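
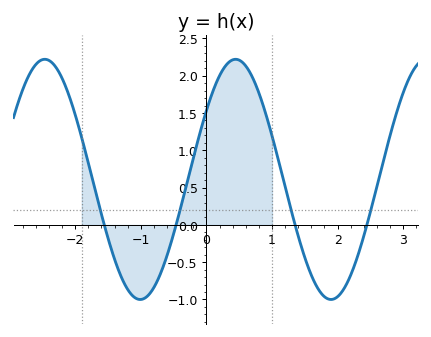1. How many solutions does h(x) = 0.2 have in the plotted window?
4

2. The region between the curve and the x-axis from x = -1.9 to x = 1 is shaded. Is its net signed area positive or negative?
positive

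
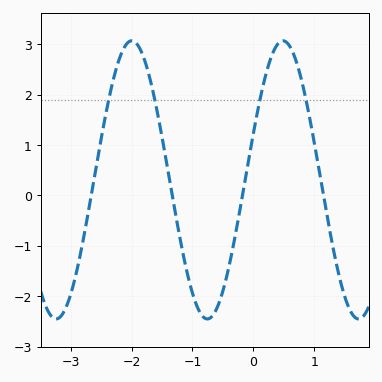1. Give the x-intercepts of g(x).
-2.66, -1.33, -0.179, 1.15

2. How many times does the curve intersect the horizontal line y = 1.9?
4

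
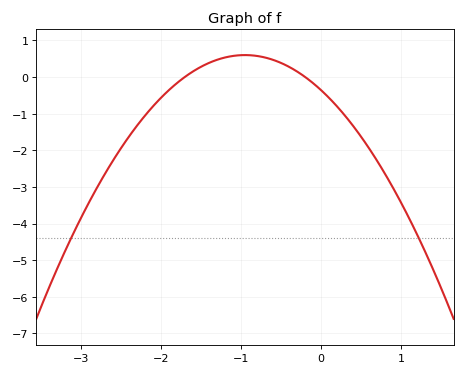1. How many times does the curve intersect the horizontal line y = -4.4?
2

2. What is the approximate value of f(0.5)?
-1.63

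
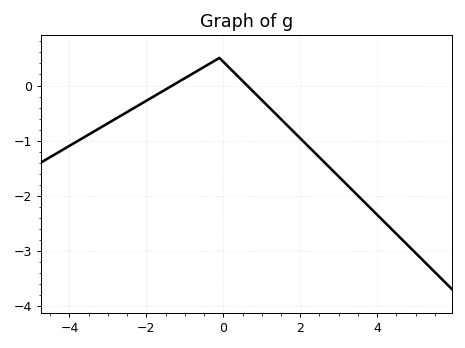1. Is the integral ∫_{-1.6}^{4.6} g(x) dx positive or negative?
negative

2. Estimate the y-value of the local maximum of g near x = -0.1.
0.5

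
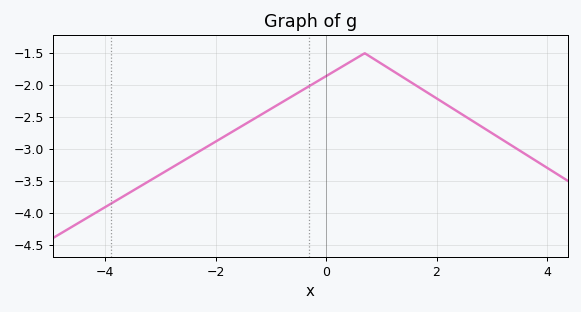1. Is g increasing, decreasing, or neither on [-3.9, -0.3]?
increasing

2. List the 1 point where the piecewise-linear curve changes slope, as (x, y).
(0.7, -1.5)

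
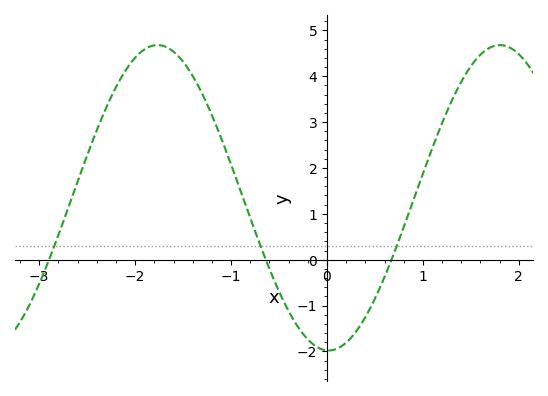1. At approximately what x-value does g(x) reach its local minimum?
0.018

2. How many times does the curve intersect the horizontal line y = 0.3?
3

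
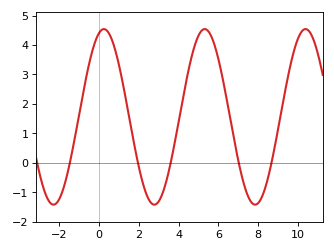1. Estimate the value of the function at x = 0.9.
3.6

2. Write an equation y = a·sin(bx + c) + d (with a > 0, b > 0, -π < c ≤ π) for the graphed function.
y = 2.98sin(1.24x + 1.27) + 1.56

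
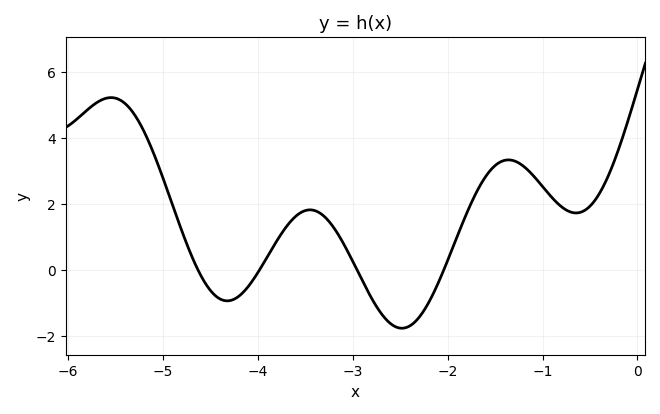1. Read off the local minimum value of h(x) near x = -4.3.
-0.937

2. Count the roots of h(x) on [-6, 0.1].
4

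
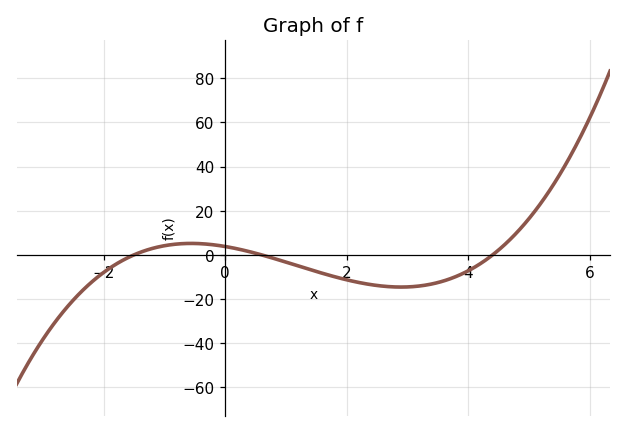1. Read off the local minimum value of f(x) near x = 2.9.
-14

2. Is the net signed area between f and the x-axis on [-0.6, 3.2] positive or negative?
negative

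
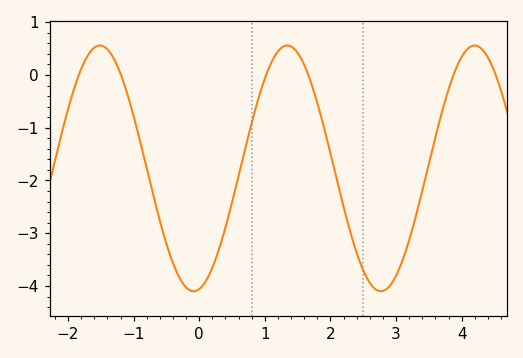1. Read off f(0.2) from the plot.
-3.65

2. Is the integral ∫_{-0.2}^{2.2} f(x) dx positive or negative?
negative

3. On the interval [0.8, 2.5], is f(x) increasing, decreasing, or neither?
neither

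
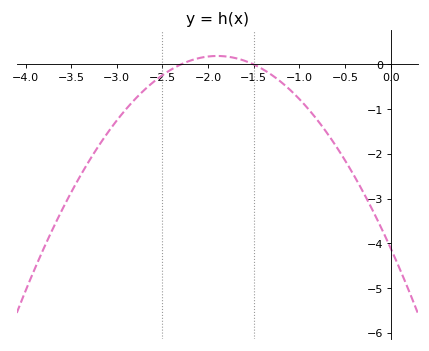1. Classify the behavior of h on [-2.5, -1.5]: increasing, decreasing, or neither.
neither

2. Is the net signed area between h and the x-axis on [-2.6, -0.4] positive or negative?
negative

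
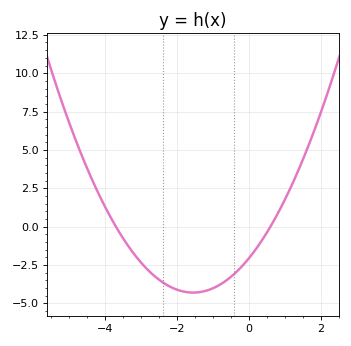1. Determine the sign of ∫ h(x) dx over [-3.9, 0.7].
negative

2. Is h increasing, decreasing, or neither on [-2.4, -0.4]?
neither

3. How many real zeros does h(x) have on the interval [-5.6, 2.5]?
2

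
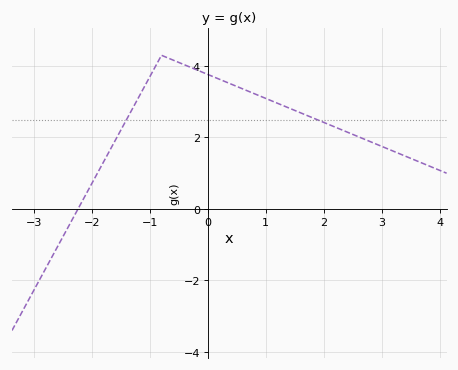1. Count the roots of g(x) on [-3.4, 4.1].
1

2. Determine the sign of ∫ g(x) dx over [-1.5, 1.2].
positive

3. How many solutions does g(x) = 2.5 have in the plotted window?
2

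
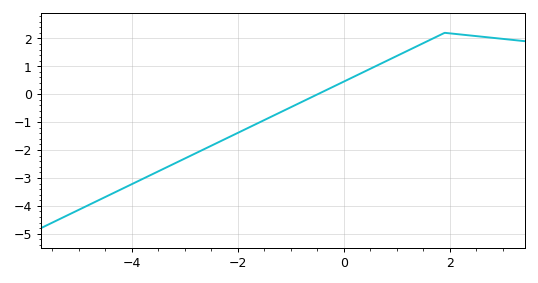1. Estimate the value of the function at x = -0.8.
-0.283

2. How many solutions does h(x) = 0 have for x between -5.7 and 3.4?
1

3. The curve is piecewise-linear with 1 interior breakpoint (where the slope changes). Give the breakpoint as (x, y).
(1.9, 2.2)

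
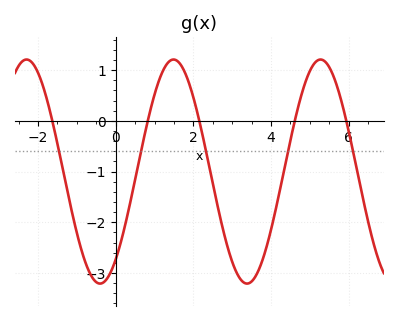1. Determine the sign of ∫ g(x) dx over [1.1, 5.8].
negative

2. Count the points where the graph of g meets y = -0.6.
5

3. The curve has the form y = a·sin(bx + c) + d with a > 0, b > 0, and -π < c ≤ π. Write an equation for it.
y = 2.21sin(1.7x - 0.9) - 1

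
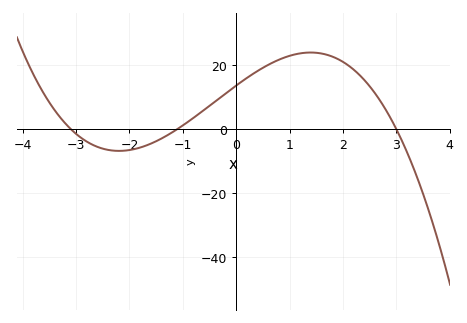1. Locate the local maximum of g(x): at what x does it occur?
1.4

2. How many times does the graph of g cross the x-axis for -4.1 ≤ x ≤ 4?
3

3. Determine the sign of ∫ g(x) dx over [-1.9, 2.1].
positive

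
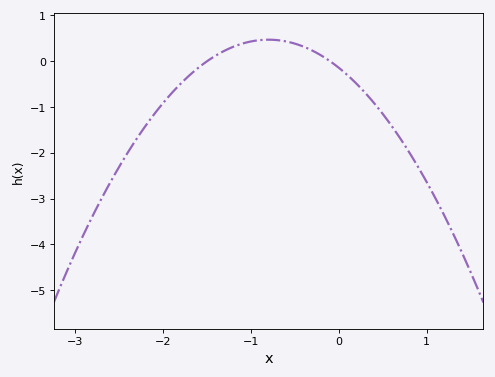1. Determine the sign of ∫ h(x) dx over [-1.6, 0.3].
positive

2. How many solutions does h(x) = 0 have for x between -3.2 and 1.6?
2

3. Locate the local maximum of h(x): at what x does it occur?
-0.8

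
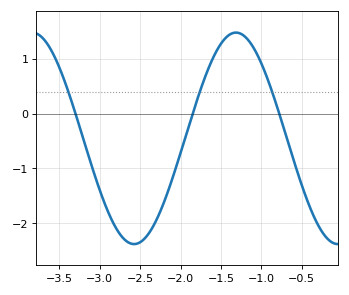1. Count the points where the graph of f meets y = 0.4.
3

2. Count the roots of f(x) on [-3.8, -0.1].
3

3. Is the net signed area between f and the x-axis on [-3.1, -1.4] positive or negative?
negative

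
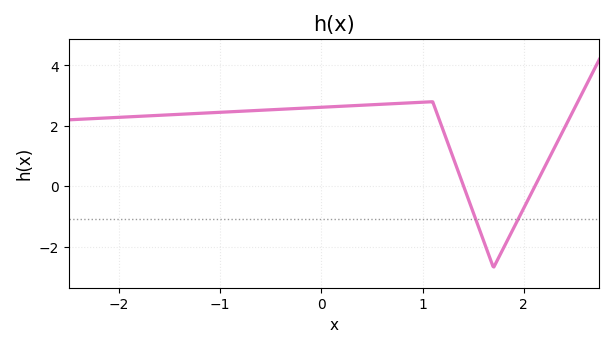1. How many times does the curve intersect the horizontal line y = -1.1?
2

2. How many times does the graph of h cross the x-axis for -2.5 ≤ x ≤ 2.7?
2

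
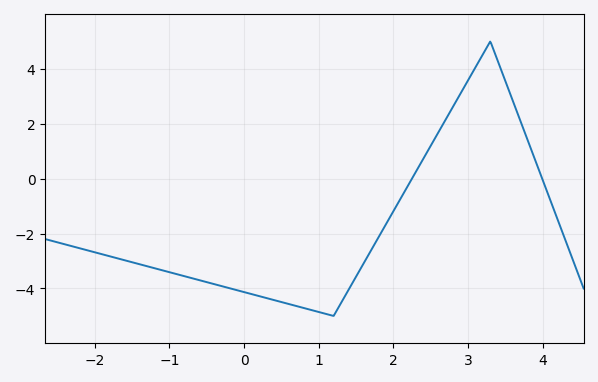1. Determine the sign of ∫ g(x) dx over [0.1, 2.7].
negative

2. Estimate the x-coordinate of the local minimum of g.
1.2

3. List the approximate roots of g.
2.2, 4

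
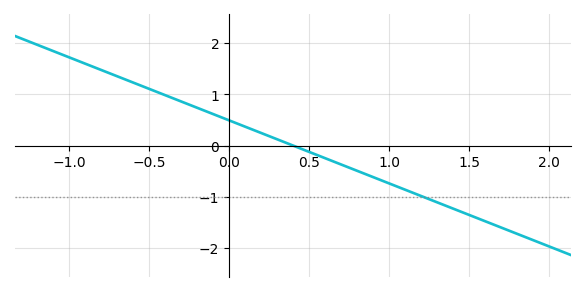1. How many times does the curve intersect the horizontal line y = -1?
1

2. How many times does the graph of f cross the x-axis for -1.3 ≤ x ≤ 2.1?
1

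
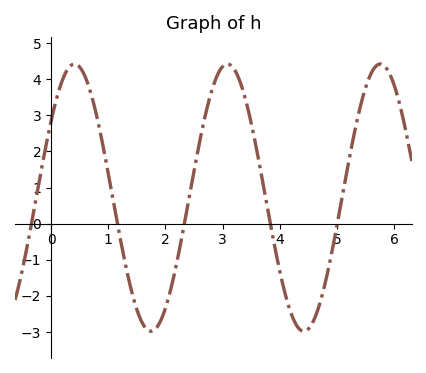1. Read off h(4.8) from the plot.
-1.6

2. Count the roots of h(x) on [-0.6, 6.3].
5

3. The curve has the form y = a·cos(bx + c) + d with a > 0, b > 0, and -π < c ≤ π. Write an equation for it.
y = 3.7cos(2.35x - 0.962) + 0.72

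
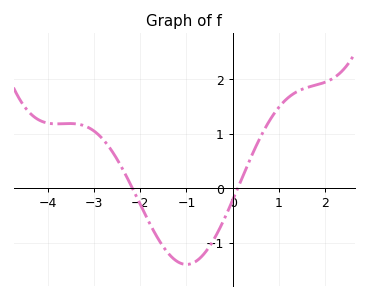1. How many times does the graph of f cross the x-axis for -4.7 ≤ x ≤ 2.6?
2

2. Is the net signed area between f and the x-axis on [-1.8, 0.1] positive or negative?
negative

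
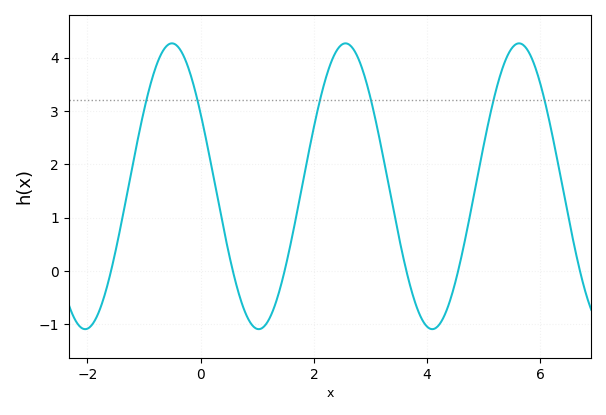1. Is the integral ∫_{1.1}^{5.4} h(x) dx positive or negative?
positive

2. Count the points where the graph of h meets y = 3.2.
6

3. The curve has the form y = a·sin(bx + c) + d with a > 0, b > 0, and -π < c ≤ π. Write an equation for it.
y = 2.68sin(2x + 2.6) + 1.59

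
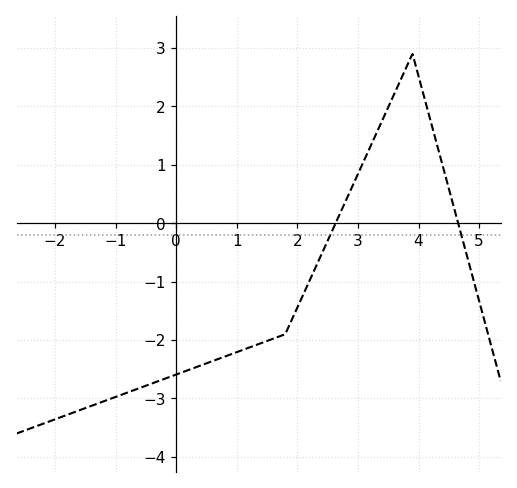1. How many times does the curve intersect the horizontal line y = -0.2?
2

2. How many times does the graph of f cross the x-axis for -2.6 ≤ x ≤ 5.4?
2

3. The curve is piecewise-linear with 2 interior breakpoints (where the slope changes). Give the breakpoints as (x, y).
(1.8, -1.9); (3.9, 2.9)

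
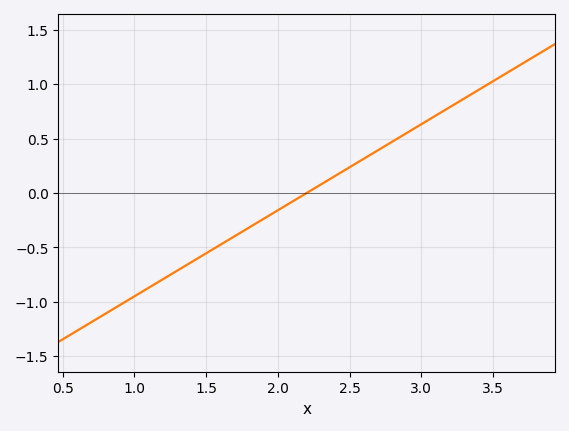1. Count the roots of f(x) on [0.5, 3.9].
1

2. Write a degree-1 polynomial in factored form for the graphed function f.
y = 0.79(x - 2.2)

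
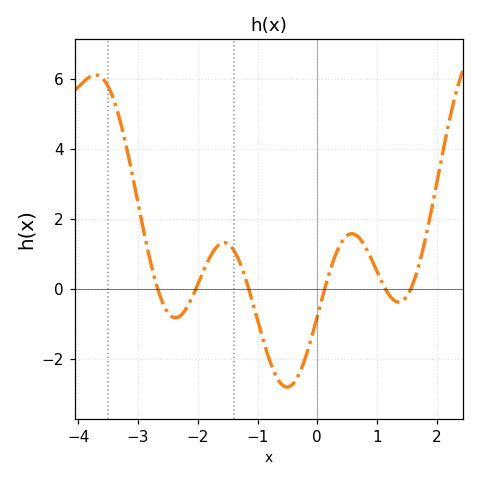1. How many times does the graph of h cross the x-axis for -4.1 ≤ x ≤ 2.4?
6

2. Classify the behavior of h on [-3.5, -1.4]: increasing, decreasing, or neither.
neither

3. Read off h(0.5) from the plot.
1.6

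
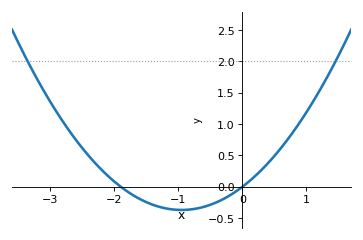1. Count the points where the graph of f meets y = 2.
2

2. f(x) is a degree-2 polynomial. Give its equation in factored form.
y = 0.41(x + 1.9)(x - 0)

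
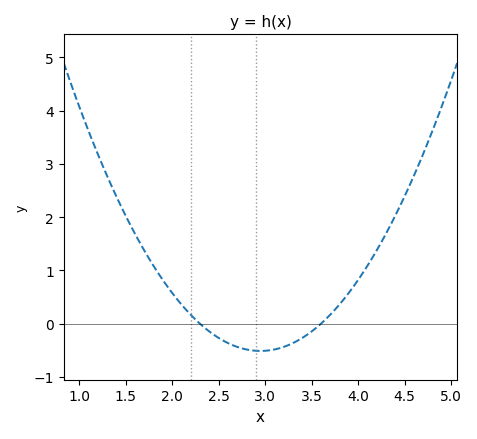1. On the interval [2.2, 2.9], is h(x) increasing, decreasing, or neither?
decreasing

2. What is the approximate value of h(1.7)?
1.4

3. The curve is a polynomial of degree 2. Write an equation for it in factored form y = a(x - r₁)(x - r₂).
y = 1.21(x - 2.3)(x - 3.6)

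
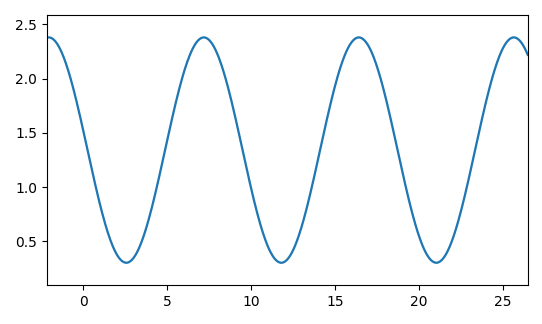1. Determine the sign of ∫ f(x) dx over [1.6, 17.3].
positive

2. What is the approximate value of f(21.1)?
0.3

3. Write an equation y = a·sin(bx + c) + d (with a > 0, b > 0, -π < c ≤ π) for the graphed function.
y = 1.04sin(0.68x + 2.96) + 1.34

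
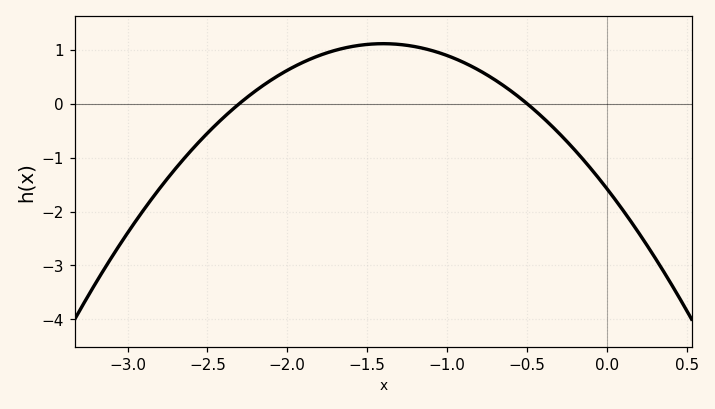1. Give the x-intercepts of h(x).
-2.3, -0.5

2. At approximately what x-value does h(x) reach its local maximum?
-1.4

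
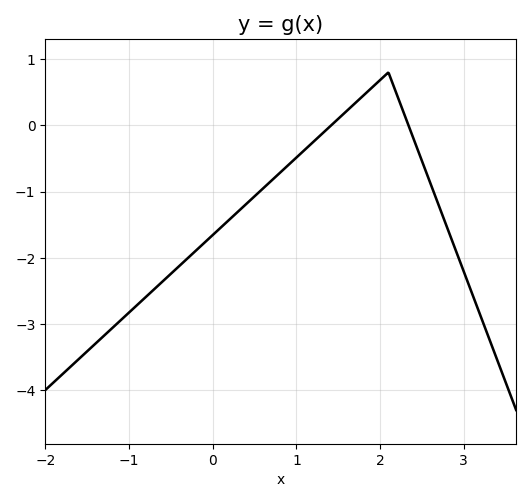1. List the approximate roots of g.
1.4, 2.3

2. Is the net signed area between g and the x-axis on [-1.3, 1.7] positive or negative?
negative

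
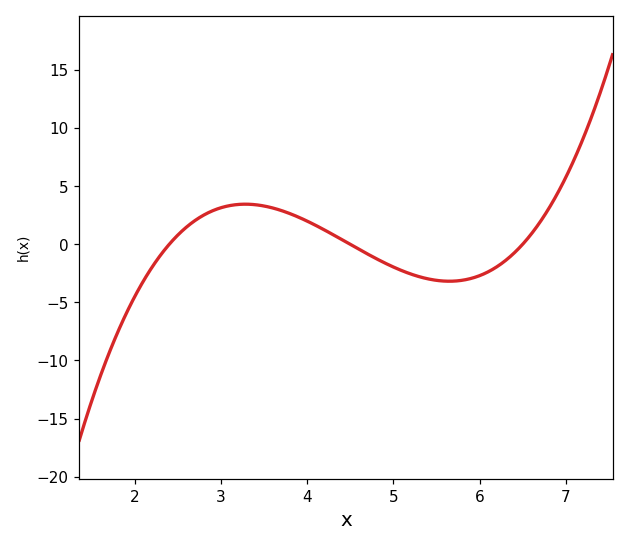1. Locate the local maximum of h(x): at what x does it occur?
3.28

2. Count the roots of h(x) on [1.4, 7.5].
3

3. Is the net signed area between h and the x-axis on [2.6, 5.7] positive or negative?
positive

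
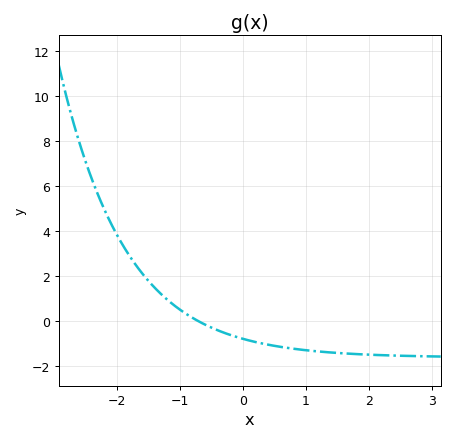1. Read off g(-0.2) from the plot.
-0.6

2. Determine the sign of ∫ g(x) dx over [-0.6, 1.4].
negative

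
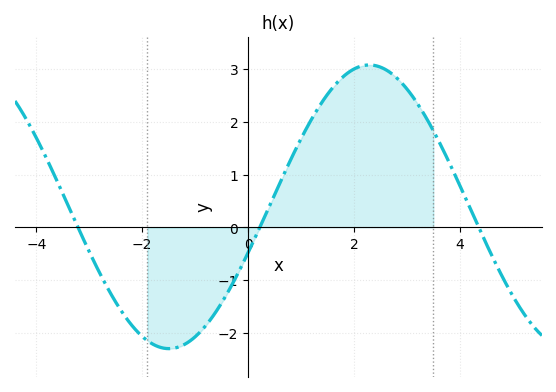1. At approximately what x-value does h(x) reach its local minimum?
-1.4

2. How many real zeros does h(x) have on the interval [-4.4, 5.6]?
3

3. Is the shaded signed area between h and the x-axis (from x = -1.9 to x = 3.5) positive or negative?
positive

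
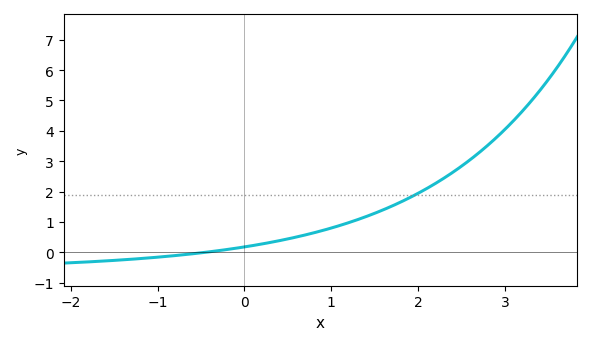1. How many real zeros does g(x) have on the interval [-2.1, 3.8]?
1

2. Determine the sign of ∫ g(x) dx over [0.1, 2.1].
positive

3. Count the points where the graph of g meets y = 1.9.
1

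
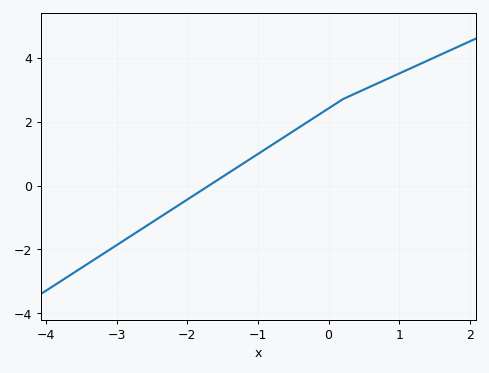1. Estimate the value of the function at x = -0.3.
2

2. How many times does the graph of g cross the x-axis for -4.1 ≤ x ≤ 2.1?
1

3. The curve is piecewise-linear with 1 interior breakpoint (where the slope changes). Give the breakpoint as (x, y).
(0.2, 2.7)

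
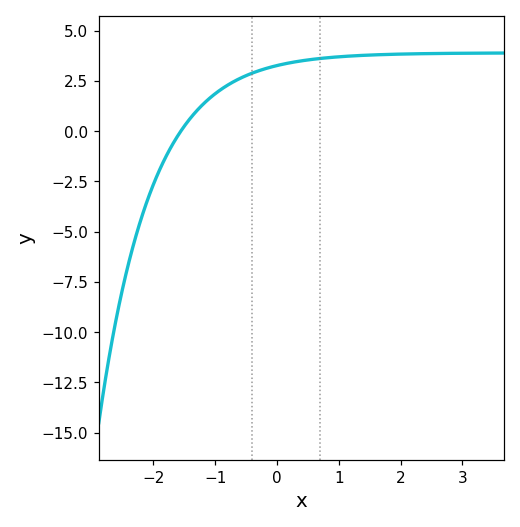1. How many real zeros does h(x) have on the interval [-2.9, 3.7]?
1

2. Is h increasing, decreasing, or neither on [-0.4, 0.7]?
increasing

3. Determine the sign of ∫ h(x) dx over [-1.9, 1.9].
positive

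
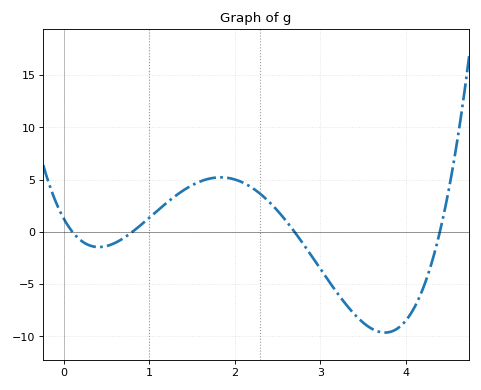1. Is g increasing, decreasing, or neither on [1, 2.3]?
neither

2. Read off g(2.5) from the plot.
2.03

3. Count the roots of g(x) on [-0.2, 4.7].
4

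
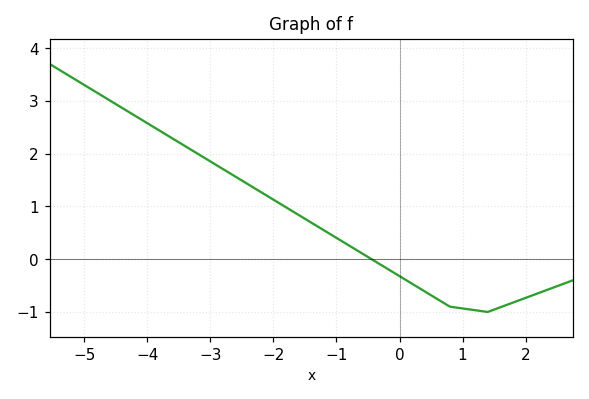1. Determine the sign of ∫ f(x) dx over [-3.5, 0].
positive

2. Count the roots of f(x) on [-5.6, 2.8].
1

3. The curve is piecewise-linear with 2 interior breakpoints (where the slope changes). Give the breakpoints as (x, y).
(0.8, -0.9); (1.4, -1)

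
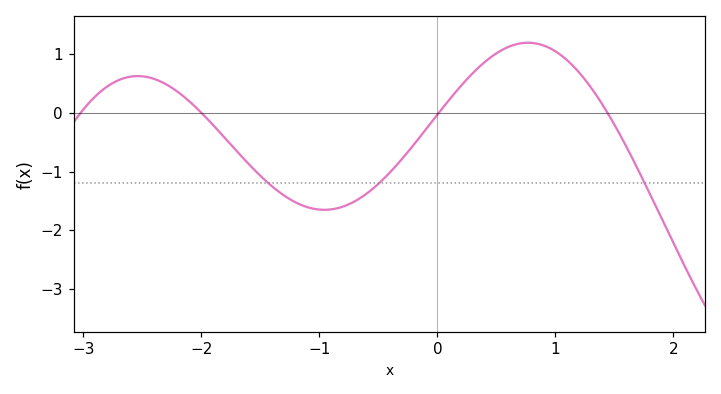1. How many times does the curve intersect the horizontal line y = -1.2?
3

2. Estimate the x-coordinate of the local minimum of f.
-0.957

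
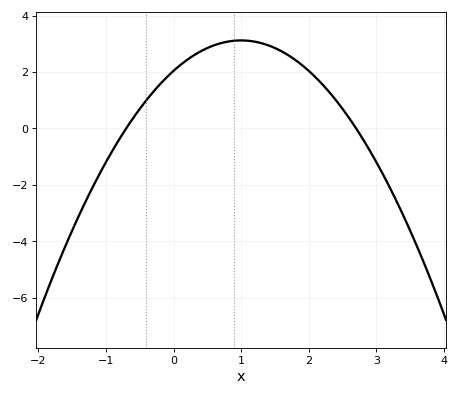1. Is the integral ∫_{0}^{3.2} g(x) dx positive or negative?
positive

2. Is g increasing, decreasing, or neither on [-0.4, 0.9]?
increasing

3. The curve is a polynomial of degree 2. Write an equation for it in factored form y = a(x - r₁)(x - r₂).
y = -1.08(x + 0.7)(x - 2.7)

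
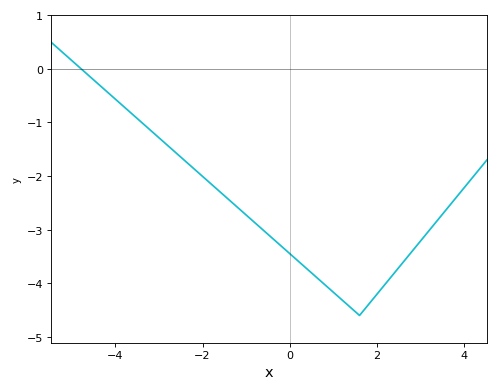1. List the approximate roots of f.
-4.79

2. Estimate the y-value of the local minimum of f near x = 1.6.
-4.6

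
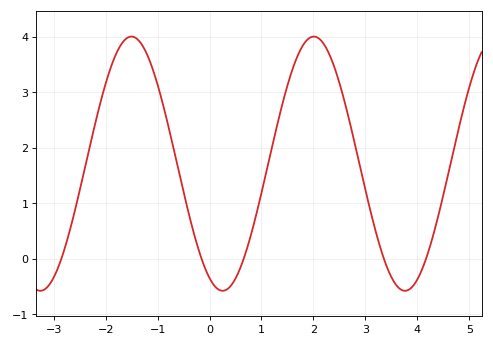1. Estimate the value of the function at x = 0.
-0.35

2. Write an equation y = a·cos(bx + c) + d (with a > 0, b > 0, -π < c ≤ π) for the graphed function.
y = 2.29cos(1.79x + 2.69) + 1.71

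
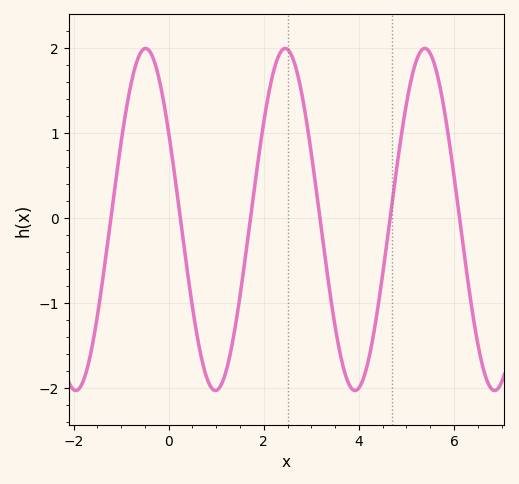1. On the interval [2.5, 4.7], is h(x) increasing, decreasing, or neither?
neither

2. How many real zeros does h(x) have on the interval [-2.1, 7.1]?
6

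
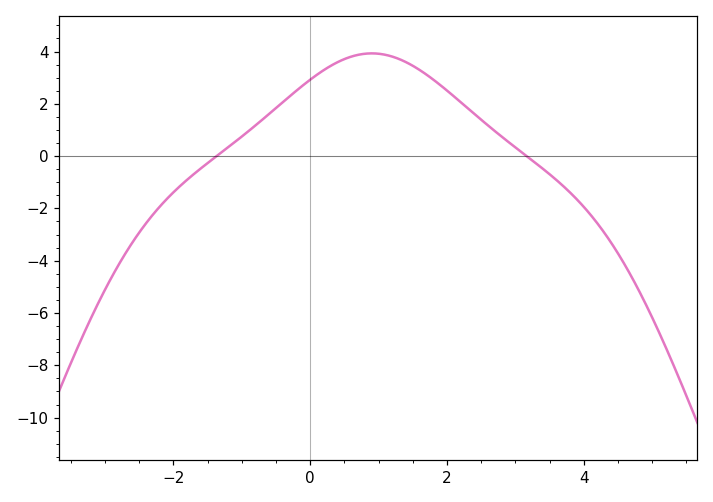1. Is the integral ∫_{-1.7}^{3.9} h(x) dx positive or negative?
positive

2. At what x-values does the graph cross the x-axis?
-1.37, 3.17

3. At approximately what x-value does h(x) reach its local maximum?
0.903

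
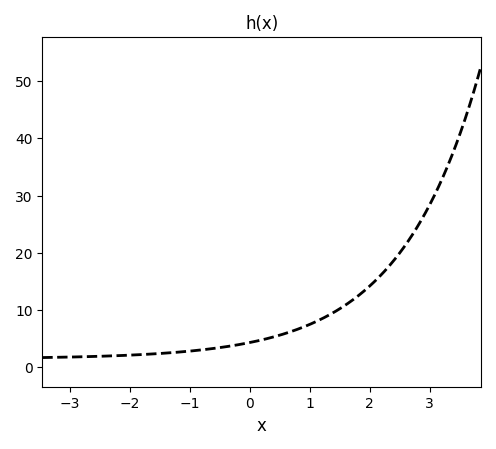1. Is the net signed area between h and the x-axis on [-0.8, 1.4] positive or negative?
positive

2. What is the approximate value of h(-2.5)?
1.93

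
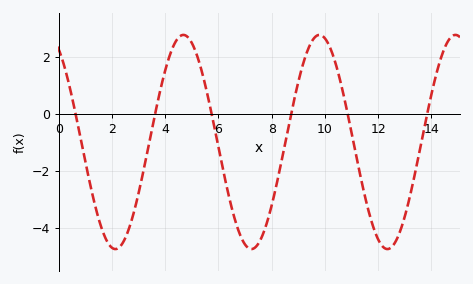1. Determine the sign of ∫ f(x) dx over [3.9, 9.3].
negative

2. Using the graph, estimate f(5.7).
0.211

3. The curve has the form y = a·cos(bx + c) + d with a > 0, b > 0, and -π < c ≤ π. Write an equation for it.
y = 3.77cos(1.23x + 0.522) - 0.98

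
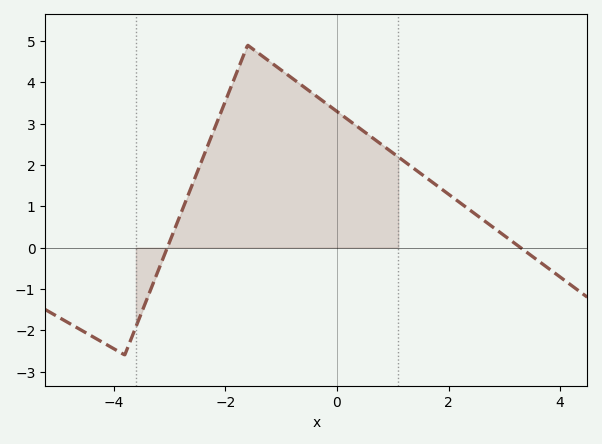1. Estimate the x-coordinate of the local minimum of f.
-3.8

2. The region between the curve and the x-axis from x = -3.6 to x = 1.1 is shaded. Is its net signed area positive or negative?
positive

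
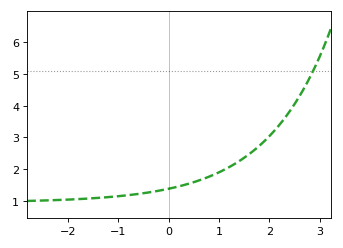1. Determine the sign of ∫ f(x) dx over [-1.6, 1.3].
positive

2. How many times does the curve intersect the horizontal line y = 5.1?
1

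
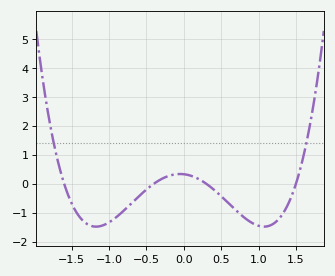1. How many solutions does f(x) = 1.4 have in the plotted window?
2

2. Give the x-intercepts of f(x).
-1.6, -0.4, 0.3, 1.5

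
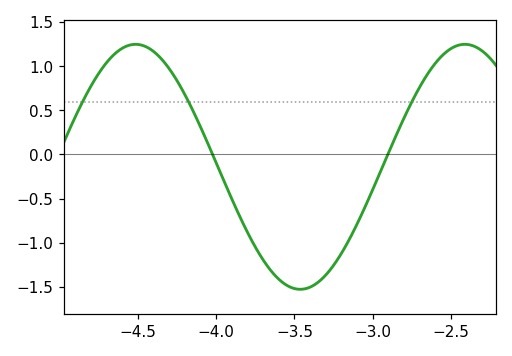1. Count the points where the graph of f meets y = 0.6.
3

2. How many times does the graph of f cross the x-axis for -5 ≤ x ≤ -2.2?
2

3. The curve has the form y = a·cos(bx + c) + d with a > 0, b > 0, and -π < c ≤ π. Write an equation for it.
y = 1.39cos(3x + 0.93) - 0.14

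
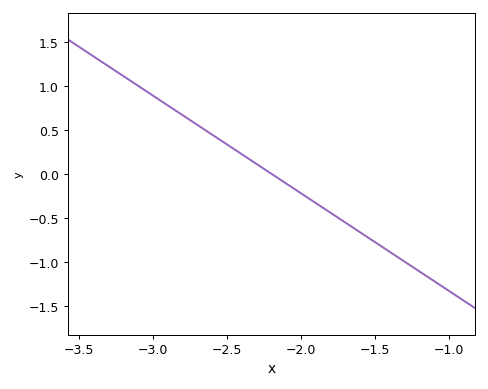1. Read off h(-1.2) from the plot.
-1.11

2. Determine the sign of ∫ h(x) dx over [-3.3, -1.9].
positive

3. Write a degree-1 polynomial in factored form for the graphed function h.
y = -1.11(x + 2.2)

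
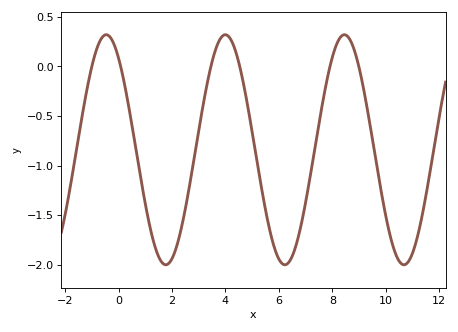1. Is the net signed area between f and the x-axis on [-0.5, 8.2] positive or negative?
negative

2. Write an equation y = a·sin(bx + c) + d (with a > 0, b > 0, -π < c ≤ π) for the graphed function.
y = 1.16sin(1.4x + 2.2) - 0.84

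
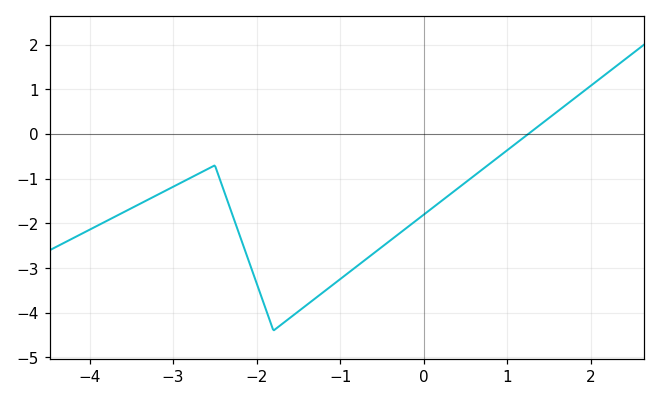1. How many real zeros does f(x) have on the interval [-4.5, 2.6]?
1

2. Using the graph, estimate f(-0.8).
-3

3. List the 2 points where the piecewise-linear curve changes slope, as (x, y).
(-2.5, -0.7); (-1.8, -4.4)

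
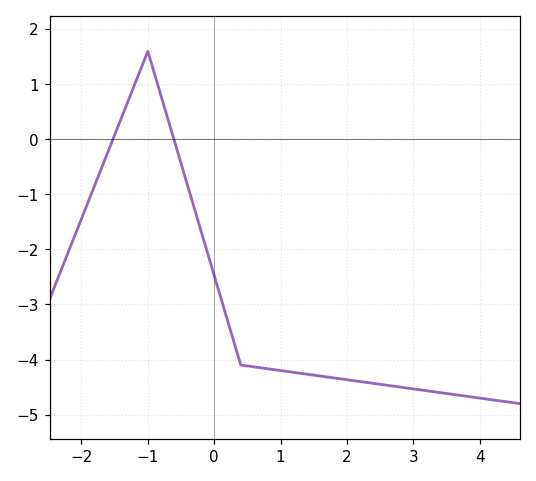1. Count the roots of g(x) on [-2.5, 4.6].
2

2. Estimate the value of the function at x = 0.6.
-4.13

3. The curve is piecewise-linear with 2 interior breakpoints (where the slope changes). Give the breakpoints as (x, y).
(-1, 1.6); (0.4, -4.1)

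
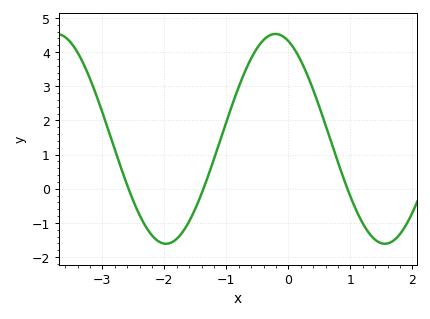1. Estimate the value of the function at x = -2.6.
0.1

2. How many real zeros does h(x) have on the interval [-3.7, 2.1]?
3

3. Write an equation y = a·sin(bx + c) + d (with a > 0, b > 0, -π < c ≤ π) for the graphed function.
y = 3.07sin(1.8x + 1.9) + 1.46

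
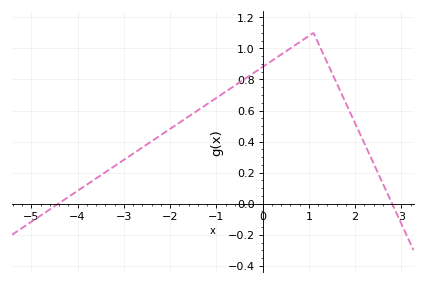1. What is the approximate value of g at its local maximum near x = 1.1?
1.1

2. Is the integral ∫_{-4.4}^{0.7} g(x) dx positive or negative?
positive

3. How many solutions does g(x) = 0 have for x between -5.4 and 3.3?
2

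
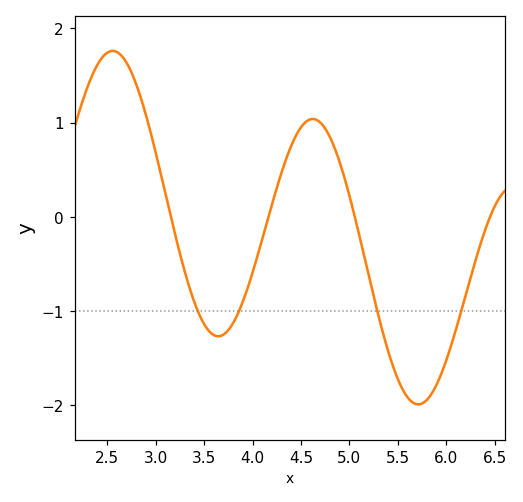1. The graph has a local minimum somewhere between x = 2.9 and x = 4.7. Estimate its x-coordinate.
3.6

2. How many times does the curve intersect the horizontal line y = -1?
4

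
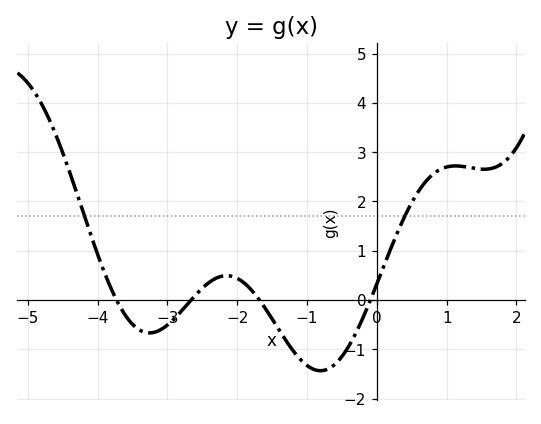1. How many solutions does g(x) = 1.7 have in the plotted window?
2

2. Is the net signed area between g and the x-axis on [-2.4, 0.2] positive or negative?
negative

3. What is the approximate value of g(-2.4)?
0.4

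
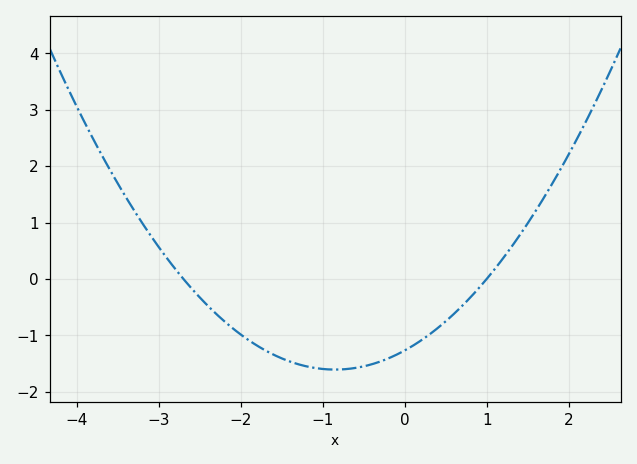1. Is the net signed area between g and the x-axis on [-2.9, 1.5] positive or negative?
negative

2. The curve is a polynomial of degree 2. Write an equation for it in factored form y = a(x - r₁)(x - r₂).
y = 0.47(x + 2.7)(x - 1)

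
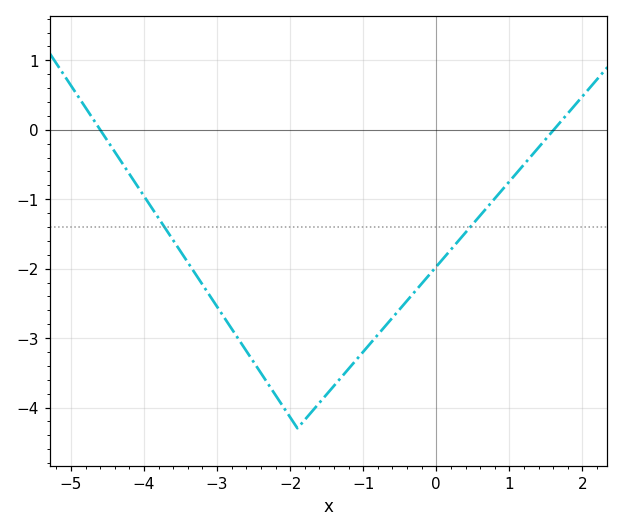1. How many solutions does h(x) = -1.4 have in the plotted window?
2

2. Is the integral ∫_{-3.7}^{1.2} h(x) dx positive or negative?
negative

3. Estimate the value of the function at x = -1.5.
-3.81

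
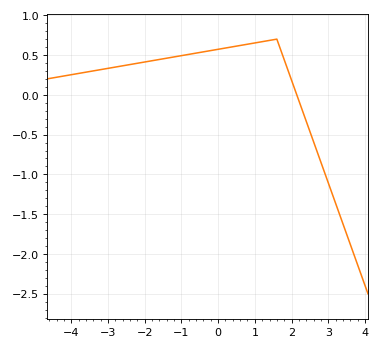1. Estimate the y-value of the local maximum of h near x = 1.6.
0.7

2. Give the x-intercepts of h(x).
2.14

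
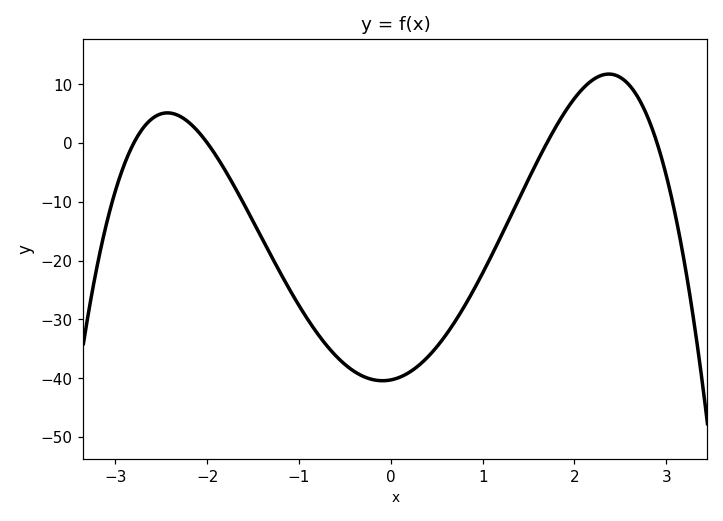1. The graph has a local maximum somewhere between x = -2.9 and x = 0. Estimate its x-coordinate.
-2.43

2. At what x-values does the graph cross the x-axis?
-2.8, -2, 1.7, 2.9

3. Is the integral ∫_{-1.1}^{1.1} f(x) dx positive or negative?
negative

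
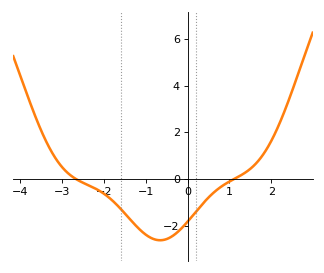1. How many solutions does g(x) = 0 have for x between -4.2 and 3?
2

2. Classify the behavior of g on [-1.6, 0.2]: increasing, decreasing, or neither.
neither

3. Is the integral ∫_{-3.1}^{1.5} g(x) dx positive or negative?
negative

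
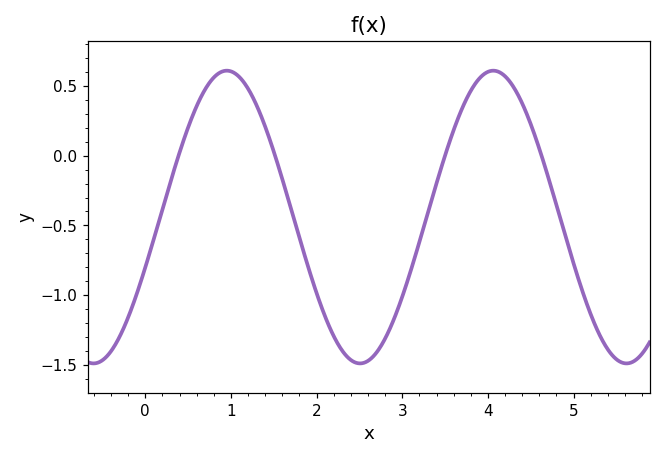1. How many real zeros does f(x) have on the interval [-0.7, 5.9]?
4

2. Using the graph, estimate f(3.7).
0.35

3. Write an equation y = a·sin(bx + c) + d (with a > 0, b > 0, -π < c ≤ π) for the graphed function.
y = 1.05sin(2x - 0.35) - 0.44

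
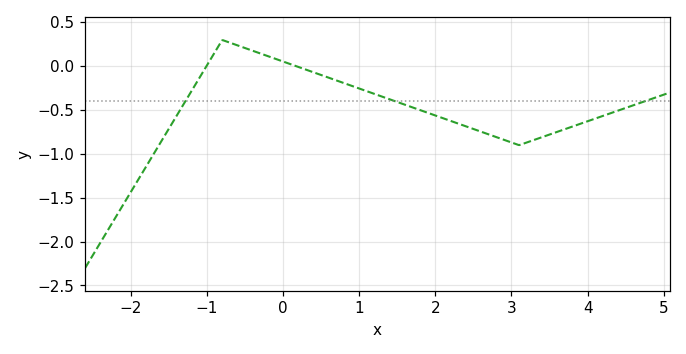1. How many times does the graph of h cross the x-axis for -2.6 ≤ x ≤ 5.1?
2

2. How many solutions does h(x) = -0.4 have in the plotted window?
3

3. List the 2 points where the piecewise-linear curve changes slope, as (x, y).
(-0.8, 0.3); (3.1, -0.9)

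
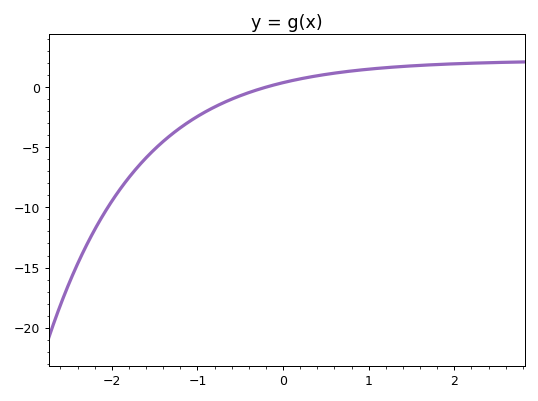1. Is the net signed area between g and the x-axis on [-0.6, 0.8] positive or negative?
positive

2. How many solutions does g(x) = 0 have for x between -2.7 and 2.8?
1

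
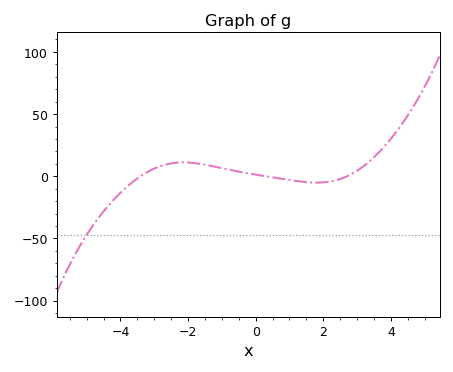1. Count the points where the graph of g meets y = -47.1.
1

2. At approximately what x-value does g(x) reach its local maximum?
-2.14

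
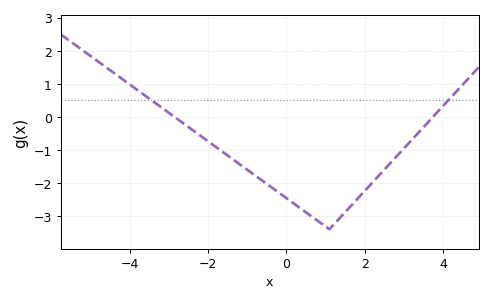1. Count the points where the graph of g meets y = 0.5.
2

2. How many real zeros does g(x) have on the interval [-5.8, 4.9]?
2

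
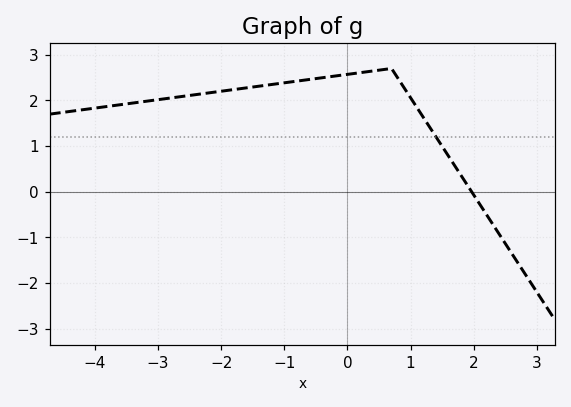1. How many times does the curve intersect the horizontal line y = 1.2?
1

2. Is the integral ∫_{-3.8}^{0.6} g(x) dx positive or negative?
positive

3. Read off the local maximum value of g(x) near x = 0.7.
2.7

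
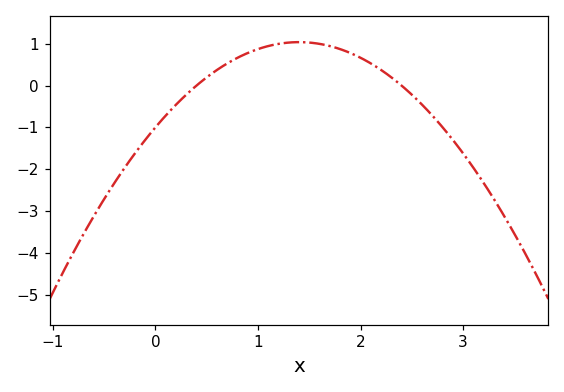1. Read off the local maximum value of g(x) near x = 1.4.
1.04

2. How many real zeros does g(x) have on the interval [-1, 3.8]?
2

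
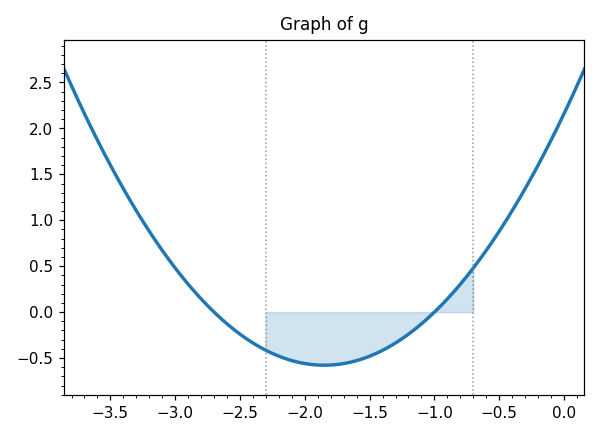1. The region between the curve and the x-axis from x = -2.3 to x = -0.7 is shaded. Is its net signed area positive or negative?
negative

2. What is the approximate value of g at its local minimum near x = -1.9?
-0.578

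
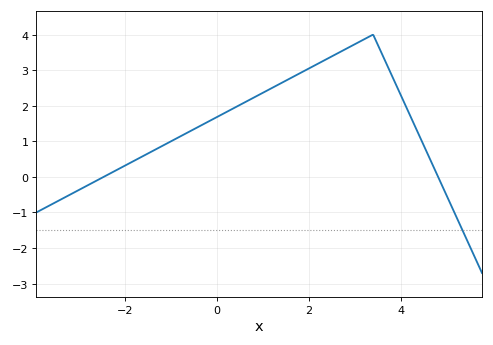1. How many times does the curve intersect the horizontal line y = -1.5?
1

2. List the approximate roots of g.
-2.46, 4.81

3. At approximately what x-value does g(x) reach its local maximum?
3.4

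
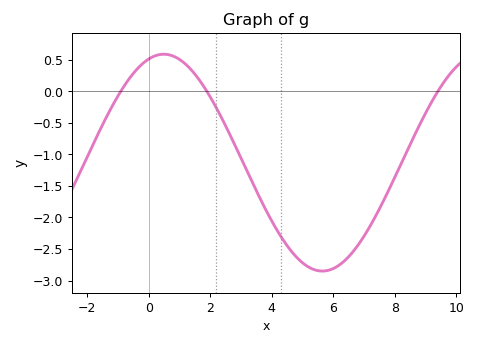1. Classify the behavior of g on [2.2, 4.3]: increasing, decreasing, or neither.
decreasing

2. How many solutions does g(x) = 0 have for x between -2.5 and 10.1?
3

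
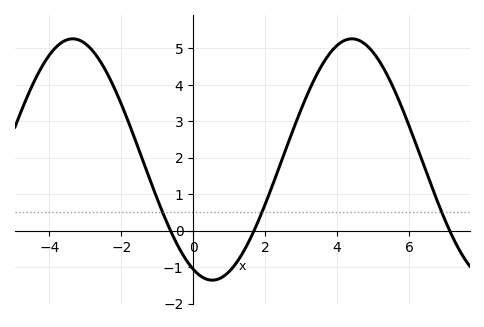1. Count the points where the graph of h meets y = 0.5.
3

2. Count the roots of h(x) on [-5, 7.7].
3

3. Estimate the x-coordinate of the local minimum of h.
0.531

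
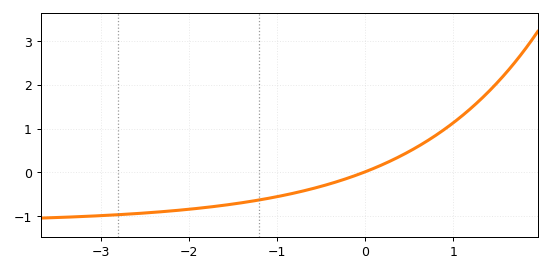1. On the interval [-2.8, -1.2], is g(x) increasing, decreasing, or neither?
increasing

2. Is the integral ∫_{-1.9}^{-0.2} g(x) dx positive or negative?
negative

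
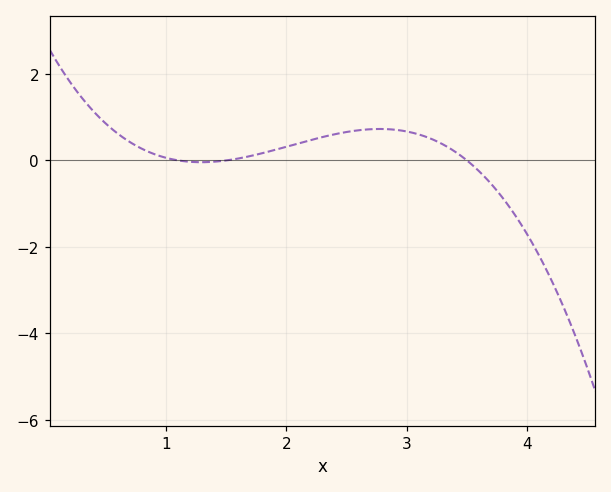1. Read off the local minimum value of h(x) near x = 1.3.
0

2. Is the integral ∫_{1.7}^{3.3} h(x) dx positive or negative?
positive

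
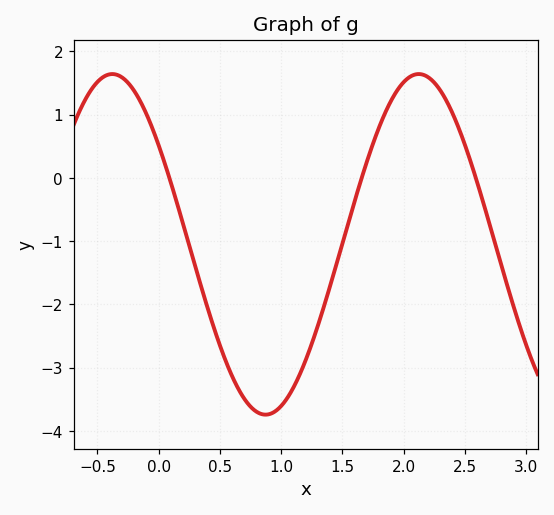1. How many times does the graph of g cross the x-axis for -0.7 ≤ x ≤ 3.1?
3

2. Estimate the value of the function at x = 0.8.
-3.7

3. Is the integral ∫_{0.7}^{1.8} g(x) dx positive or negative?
negative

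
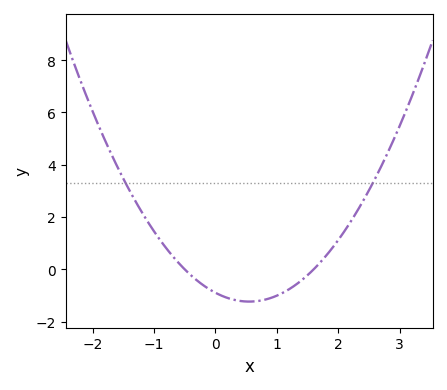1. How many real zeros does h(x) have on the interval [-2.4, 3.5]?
2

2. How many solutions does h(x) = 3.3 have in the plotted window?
2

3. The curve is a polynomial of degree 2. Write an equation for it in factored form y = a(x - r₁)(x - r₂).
y = 1.12(x + 0.5)(x - 1.6)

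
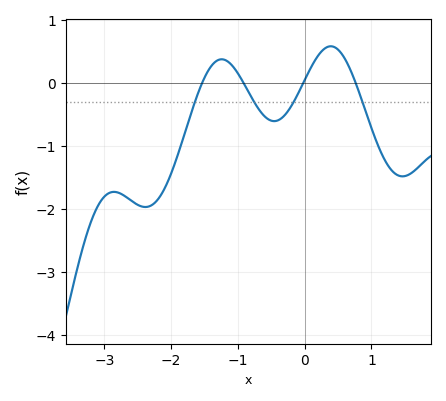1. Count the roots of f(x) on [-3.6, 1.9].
4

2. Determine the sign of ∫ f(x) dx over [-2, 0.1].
negative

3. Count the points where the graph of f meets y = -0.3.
4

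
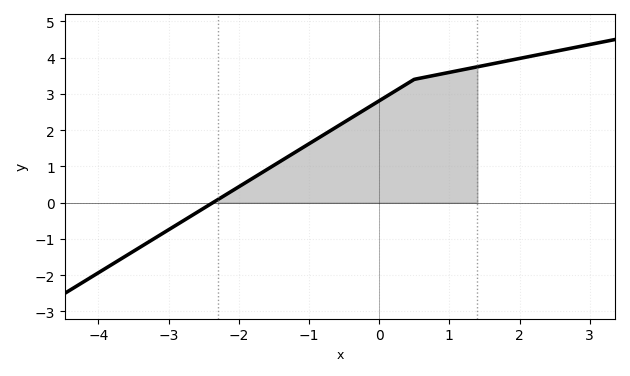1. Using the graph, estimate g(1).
3.6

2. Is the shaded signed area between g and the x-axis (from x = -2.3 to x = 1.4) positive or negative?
positive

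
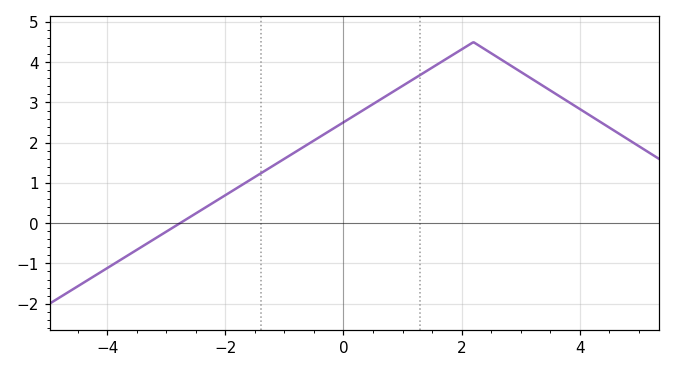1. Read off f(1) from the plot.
3.41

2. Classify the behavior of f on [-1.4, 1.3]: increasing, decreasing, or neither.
increasing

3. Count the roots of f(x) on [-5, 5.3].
1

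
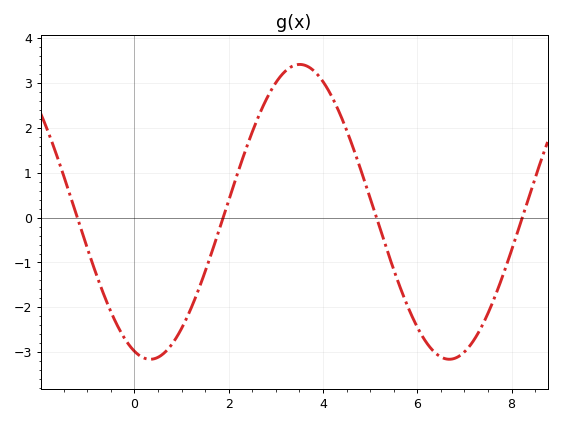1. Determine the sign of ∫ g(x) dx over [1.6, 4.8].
positive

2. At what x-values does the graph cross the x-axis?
-1.2, 1.8, 5.2, 8.2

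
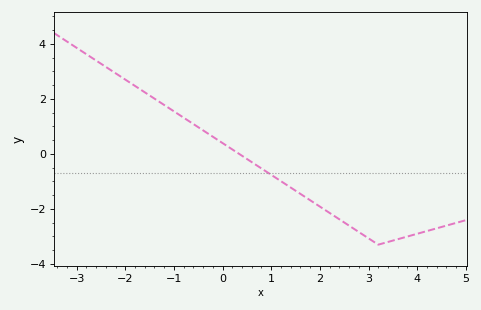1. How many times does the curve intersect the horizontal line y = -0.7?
1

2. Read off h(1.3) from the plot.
-1.11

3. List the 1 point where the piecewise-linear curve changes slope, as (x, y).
(3.2, -3.3)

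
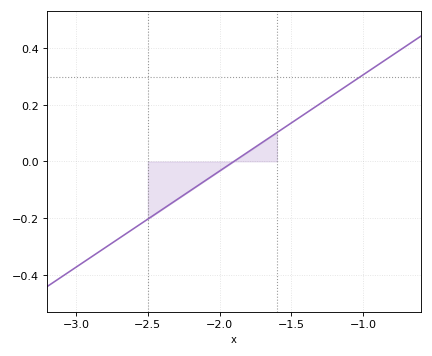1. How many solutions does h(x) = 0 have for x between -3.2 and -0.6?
1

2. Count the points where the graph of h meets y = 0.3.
1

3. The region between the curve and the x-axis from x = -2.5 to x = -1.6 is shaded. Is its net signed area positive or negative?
negative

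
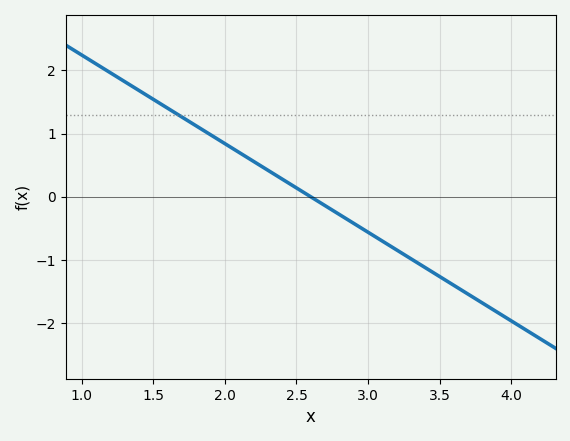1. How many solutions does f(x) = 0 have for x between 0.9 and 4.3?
1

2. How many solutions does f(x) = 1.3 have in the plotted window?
1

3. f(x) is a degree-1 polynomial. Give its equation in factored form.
y = -1.4(x - 2.6)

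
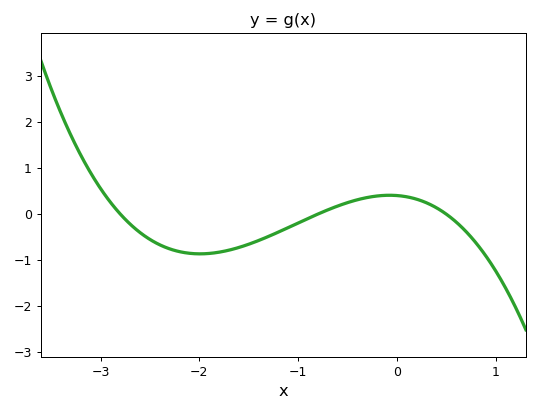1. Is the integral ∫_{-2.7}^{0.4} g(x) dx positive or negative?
negative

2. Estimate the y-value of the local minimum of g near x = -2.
-0.9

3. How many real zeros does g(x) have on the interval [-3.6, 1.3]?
3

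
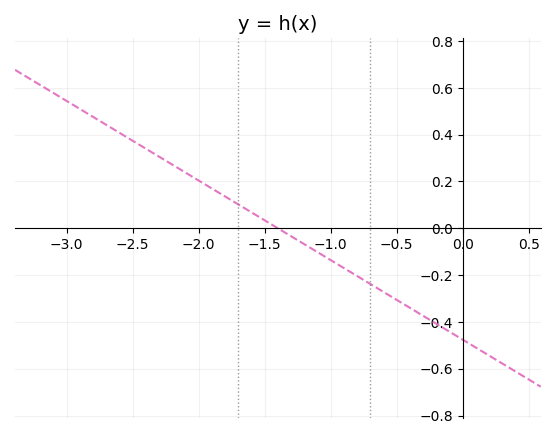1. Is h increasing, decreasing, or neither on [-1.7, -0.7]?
decreasing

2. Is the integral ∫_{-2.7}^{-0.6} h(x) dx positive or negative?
positive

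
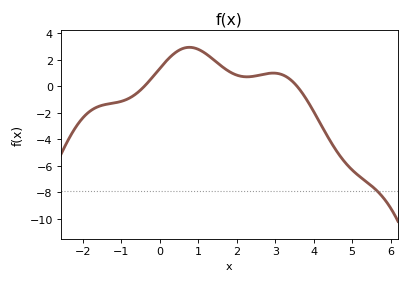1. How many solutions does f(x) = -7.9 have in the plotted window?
1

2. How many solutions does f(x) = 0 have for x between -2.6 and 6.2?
2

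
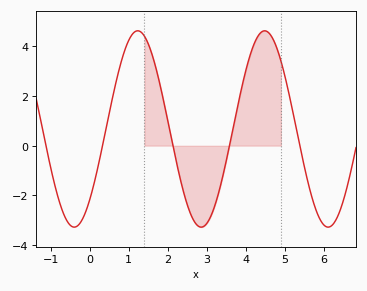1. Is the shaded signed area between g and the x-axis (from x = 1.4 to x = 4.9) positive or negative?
positive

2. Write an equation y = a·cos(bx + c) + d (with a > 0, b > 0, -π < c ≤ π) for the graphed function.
y = 3.94cos(1.9x - 2.4) + 0.67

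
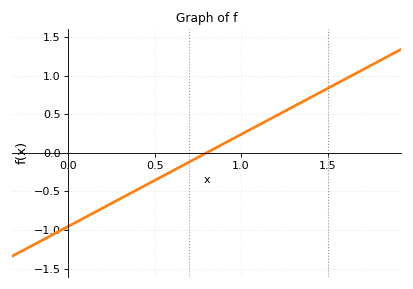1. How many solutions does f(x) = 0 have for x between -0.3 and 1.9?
1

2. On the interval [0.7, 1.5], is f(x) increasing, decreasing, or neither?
increasing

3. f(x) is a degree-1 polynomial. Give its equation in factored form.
y = 1.19(x - 0.8)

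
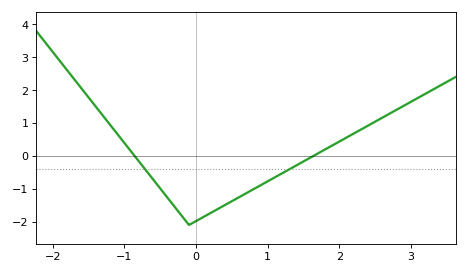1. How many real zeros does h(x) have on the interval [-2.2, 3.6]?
2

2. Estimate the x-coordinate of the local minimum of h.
-0.1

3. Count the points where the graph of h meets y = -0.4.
2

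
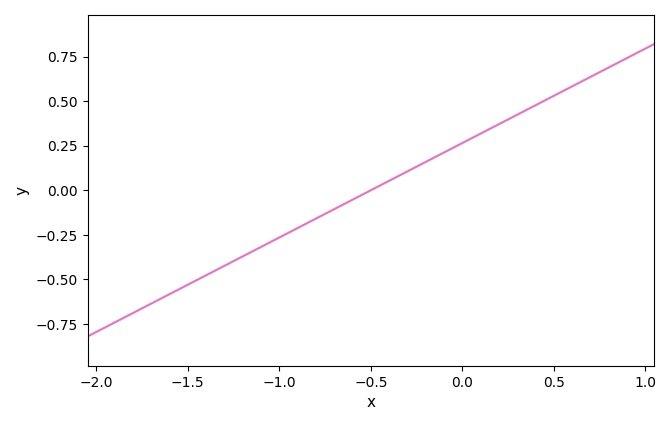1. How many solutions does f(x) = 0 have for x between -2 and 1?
1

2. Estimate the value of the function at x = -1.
-0.26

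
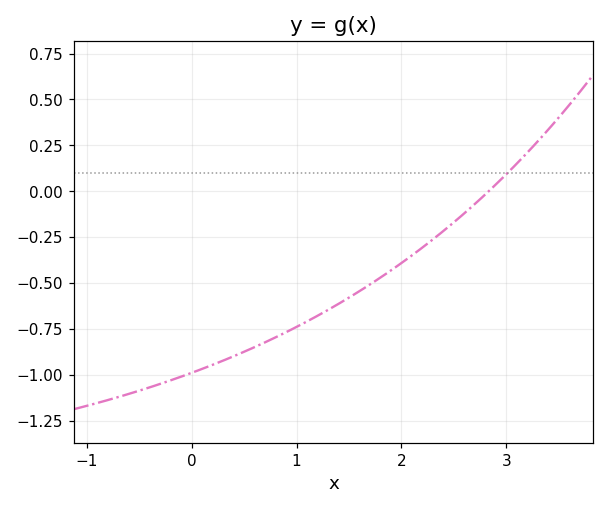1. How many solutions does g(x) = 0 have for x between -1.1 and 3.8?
1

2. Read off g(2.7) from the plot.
-0.05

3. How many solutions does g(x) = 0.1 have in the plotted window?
1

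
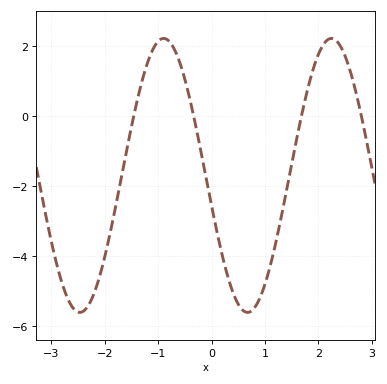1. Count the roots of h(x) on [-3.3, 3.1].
4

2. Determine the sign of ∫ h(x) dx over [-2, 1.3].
negative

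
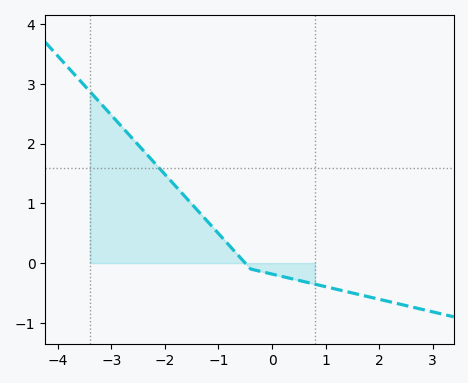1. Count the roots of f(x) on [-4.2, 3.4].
1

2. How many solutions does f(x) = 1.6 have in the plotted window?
1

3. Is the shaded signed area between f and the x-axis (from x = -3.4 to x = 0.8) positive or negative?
positive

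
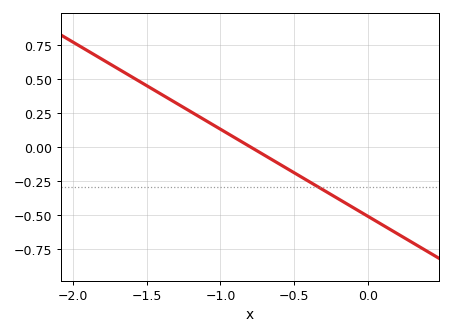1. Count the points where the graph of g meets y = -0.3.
1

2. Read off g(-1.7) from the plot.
0.576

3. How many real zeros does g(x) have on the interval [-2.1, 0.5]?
1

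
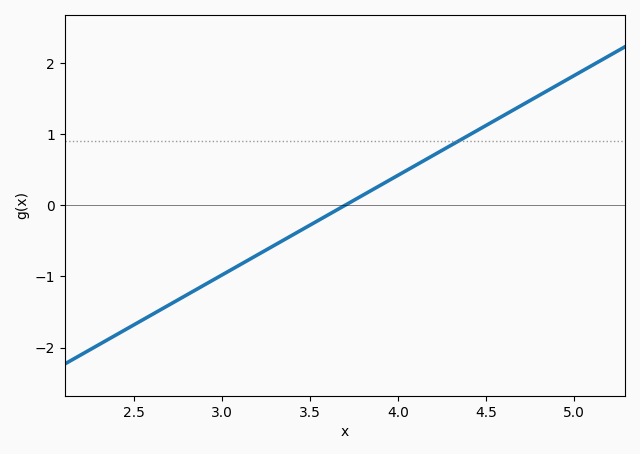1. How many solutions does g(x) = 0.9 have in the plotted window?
1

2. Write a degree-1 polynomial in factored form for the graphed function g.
y = 1.4(x - 3.7)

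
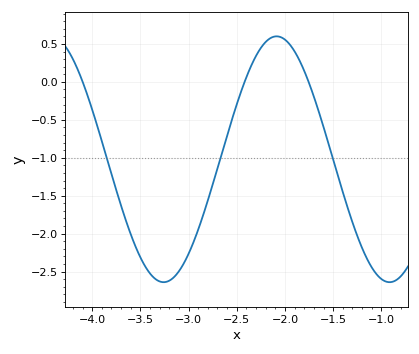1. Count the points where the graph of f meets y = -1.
3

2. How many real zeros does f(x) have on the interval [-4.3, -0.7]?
3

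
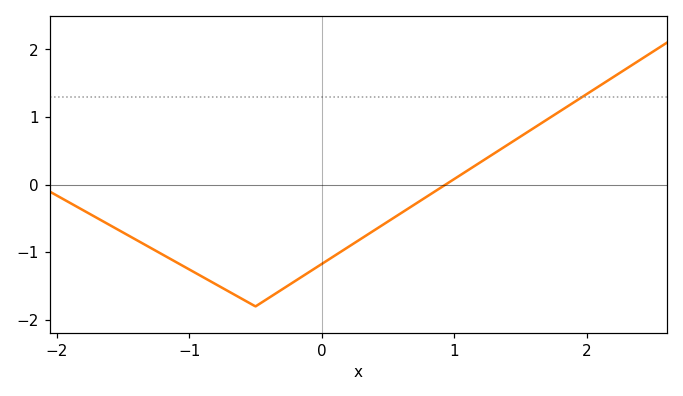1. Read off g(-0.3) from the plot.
-1.55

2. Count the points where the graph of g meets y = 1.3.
1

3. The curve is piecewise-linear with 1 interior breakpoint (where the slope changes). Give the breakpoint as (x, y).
(-0.5, -1.8)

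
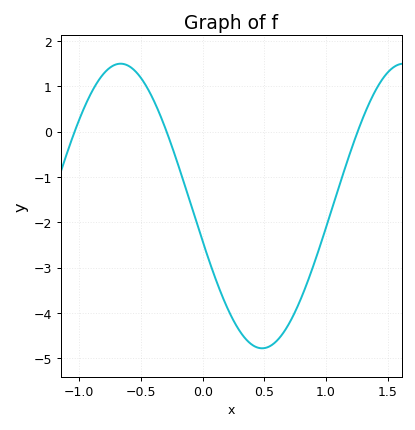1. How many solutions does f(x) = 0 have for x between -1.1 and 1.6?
3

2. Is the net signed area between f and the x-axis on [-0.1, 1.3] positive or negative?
negative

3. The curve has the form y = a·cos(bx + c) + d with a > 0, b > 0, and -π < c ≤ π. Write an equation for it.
y = 3.14cos(2.7x + 1.8) - 1.64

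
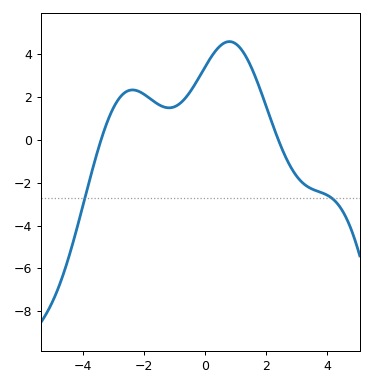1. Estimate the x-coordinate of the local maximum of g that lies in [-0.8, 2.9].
0.791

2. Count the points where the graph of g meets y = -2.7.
2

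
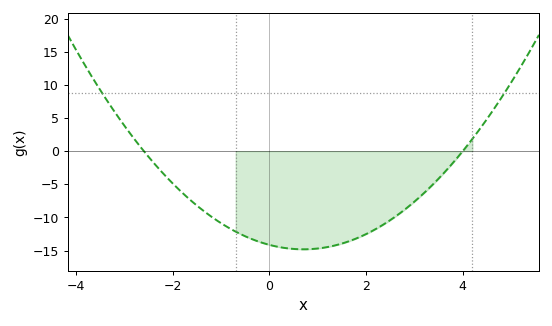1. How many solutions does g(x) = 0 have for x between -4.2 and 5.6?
2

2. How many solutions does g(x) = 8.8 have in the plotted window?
2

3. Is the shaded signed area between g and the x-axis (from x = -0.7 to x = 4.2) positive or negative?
negative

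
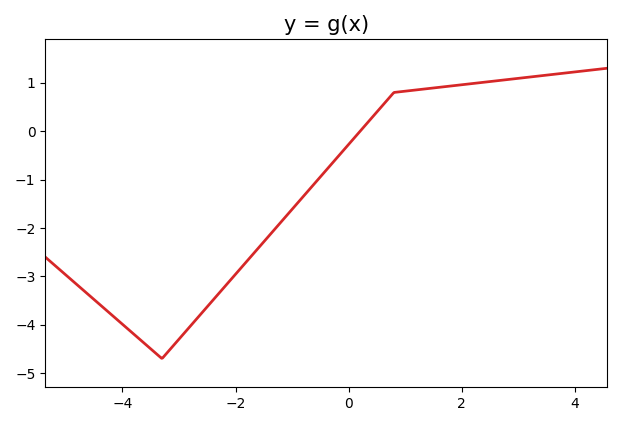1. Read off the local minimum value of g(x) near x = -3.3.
-4.7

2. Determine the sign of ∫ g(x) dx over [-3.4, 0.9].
negative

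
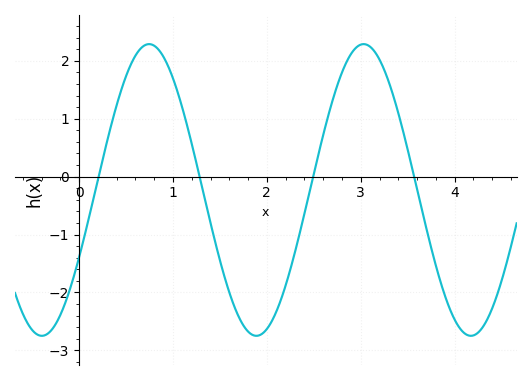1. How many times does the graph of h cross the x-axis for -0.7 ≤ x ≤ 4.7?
4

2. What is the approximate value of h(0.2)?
-0.1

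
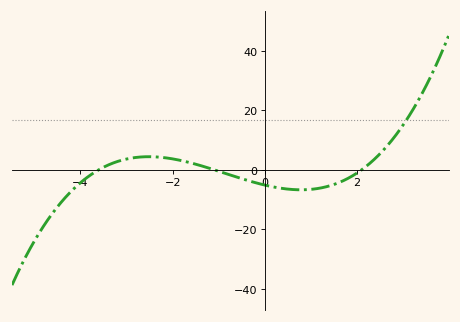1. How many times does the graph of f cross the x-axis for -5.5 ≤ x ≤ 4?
3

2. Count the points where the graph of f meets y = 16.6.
1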